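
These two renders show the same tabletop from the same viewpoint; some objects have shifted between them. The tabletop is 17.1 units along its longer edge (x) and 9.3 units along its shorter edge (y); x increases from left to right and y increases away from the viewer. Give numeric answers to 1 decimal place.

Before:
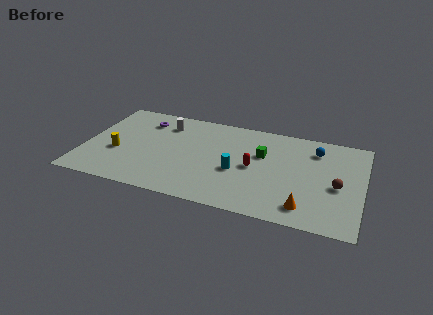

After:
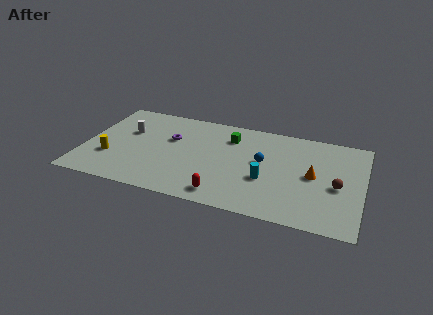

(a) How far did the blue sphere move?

3.7

The blue sphere moved from about (14.1, 7.3) to (11.0, 5.2), a distance of √(3.1² + 2.1²) ≈ 3.7.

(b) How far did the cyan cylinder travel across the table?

1.8

The cyan cylinder was near (9.5, 3.8) before and (11.3, 3.5) after, so it travelled √(1.8² + 0.3²) ≈ 1.8 units.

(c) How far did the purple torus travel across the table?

2.3

The purple torus was near (3.4, 7.3) before and (5.2, 5.9) after, so it travelled √(1.8² + 1.4²) ≈ 2.3 units.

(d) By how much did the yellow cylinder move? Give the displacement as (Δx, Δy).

(-0.4, -0.6)

The yellow cylinder was at about (2.1, 3.6) and moved to about (1.7, 3.0).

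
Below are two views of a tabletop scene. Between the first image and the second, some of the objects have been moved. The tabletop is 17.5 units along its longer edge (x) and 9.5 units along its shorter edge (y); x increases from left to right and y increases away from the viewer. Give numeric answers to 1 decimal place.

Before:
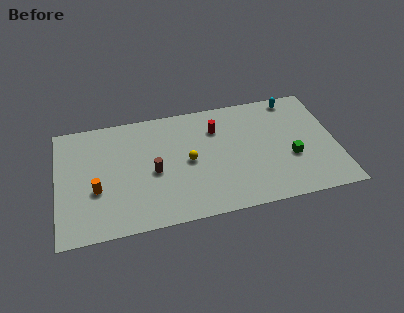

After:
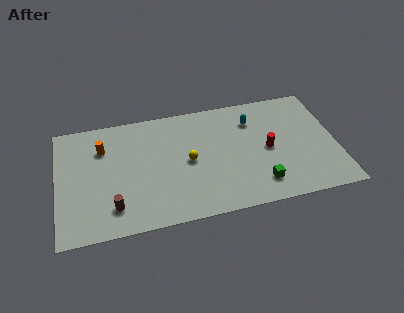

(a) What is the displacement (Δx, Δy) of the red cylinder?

(3.1, -2.4)

The red cylinder was at about (10.1, 7.0) and moved to about (13.2, 4.6).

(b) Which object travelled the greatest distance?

the red cylinder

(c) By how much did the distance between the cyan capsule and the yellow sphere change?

-3.0

They were about 7.9 units apart before and 4.9 after — 3.0 units closer together.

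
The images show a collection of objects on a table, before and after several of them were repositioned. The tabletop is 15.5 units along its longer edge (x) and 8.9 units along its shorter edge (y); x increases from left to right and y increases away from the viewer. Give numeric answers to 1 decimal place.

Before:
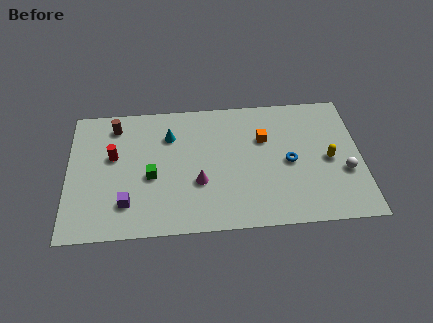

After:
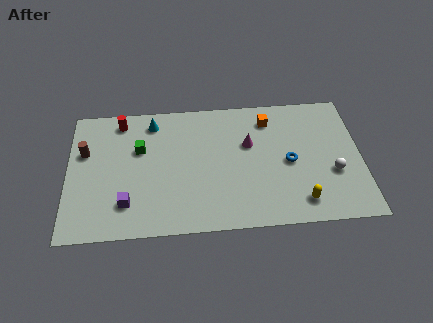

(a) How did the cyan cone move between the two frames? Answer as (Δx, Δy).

(-0.9, 1.0)

From the two frames, the cyan cone sits at roughly (5.4, 6.5) before and (4.5, 7.5) after.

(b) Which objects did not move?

the blue torus and the purple cube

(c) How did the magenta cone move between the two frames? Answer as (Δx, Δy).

(2.7, 2.4)

The magenta cone was at about (6.9, 3.2) and moved to about (9.6, 5.6).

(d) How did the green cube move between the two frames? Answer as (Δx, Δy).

(-0.6, 1.9)

The green cube was at about (4.4, 3.8) and moved to about (3.8, 5.7).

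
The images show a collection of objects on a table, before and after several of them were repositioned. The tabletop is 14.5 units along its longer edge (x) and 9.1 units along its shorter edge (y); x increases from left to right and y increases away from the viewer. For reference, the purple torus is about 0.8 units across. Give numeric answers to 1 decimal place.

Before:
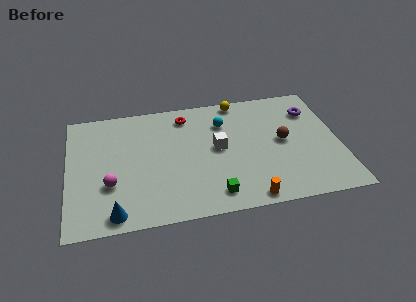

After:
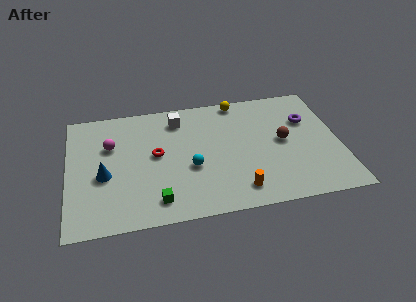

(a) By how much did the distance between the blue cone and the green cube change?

-1.7

The distance was about 5.2 in the first image and 3.5 in the second, so they moved 1.7 units closer together.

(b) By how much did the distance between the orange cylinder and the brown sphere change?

-0.3

The distance was about 4.4 in the first image and 4.1 in the second, so they moved 0.3 units closer together.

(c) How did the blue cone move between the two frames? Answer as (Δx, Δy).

(-0.5, 2.8)

The blue cone started near (2.4, 1.0) and ended near (1.9, 3.8).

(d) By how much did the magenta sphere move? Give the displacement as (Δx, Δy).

(0.1, 2.9)

The magenta sphere was at about (2.2, 3.1) and moved to about (2.3, 6.0).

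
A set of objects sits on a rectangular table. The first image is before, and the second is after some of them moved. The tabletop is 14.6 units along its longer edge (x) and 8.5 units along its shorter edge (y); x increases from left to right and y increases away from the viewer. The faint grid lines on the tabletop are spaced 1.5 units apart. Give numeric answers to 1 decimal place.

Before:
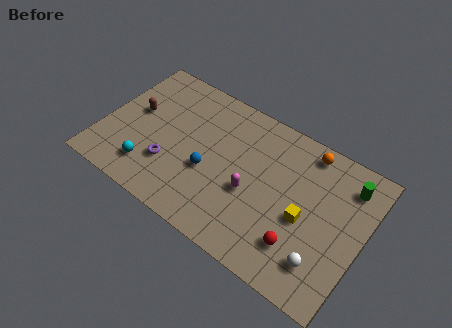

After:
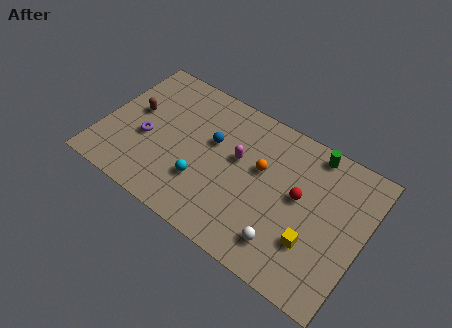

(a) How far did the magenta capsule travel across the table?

1.8

From (8.5, 3.5) to (7.5, 5.0), the magenta capsule covered √(1.0² + 1.5²) ≈ 1.8 units.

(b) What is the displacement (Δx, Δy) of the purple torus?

(-1.5, 0.9)

The purple torus was at about (4.0, 2.6) and moved to about (2.5, 3.5).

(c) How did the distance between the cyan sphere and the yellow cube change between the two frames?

-2.5

Before: roughly 8.7 units apart; after: 6.2. That's 2.5 units closer together.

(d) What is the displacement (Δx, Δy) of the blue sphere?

(-0.1, 1.8)

From the two frames, the blue sphere sits at roughly (6.1, 3.4) before and (6.0, 5.2) after.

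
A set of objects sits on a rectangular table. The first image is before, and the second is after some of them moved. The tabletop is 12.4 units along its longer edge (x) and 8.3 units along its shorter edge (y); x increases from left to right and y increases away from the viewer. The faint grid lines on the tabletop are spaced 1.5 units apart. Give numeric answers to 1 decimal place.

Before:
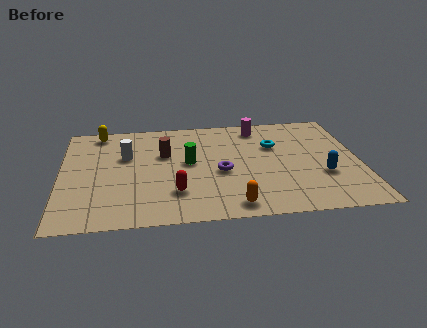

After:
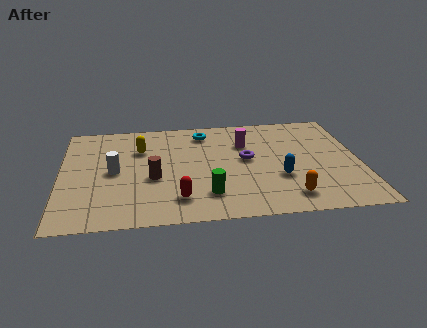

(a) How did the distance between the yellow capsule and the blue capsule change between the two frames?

-3.8

The distance was about 10.2 in the first image and 6.4 in the second, so they moved 3.8 units closer together.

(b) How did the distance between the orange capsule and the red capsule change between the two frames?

+1.9

The distance was about 2.6 in the first image and 4.5 in the second, so they moved 1.9 units further apart.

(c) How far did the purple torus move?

1.4

The purple torus moved from about (6.6, 3.6) to (7.7, 4.5), a distance of √(1.1² + 0.9²) ≈ 1.4.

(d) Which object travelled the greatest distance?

the cyan torus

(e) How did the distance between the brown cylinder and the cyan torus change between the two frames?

-0.5

Before: roughly 4.6 units apart; after: 4.1. That's 0.5 units closer together.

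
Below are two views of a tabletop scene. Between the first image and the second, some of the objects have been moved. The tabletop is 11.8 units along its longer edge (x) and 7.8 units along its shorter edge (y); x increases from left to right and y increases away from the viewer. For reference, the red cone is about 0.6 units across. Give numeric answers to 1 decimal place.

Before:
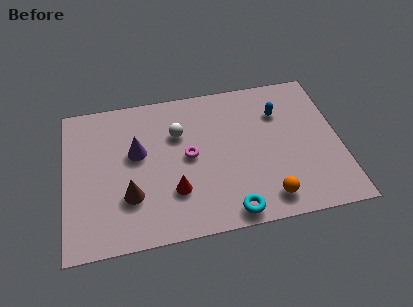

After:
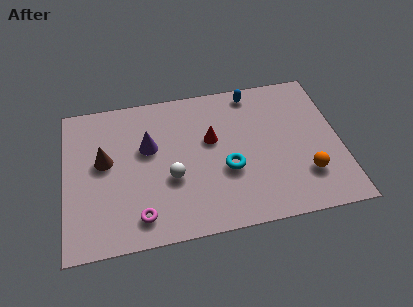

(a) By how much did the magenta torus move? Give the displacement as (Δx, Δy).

(-2.2, -2.7)

The magenta torus started near (5.3, 4.0) and ended near (3.1, 1.3).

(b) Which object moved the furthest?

the magenta torus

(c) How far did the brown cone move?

2.2

The brown cone was near (2.7, 2.4) before and (1.7, 4.4) after, so it travelled √(1.0² + 2.0²) ≈ 2.2 units.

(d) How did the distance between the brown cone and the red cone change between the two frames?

+2.7

They were about 1.9 units apart before and 4.6 after — 2.7 units further apart.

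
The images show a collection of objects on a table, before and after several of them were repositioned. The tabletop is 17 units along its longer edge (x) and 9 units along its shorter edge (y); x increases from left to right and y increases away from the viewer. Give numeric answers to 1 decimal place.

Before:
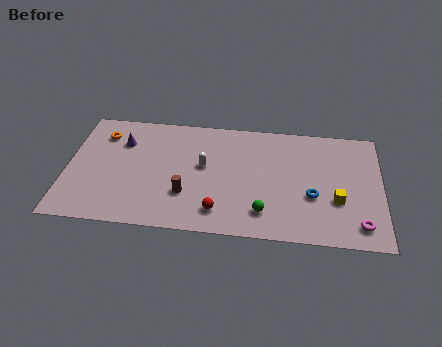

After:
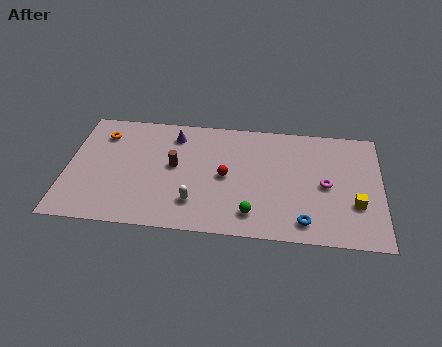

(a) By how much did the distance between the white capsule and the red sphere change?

-0.8

The distance was about 3.5 in the first image and 2.7 in the second, so they moved 0.8 units closer together.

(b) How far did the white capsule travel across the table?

2.9

The white capsule was near (7.4, 5.1) before and (7.0, 2.2) after, so it travelled √(0.4² + 2.9²) ≈ 2.9 units.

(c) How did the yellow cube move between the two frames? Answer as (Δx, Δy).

(1.0, -0.2)

The yellow cube started near (14.6, 3.2) and ended near (15.6, 3.0).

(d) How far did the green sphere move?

0.6

The green sphere was near (10.7, 1.9) before and (10.1, 1.7) after, so it travelled √(0.6² + 0.2²) ≈ 0.6 units.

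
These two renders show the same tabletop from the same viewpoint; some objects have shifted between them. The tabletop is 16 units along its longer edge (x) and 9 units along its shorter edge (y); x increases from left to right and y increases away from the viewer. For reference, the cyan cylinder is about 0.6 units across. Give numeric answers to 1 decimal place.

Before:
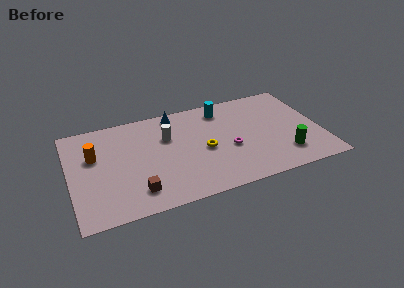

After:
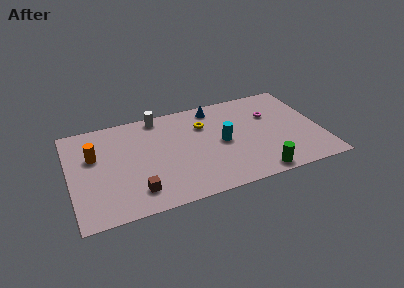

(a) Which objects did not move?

the orange cylinder and the brown cube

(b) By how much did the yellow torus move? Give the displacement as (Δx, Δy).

(0.2, 2.3)

The yellow torus was at about (8.5, 4.1) and moved to about (8.7, 6.4).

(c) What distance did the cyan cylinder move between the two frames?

3.1

The cyan cylinder was near (10.0, 7.5) before and (9.7, 4.4) after, so it travelled √(0.3² + 3.1²) ≈ 3.1 units.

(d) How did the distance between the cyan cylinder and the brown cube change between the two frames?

-2.0

The distance was about 8.3 in the first image and 6.3 in the second, so they moved 2.0 units closer together.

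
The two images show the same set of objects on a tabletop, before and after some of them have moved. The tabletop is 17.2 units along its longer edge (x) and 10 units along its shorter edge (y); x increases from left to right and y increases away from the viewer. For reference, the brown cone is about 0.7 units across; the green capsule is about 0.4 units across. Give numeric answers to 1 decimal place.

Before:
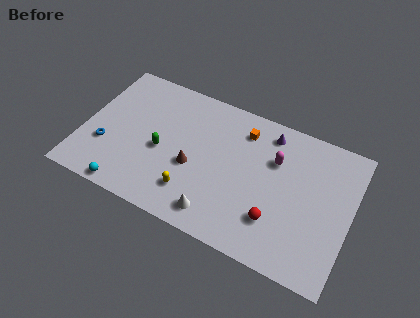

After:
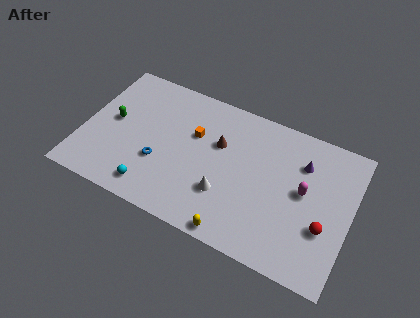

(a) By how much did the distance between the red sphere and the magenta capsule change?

-1.7

They were about 4.1 units apart before and 2.4 after — 1.7 units closer together.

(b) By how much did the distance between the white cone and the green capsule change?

+3.0

They were about 4.9 units apart before and 7.9 after — 3.0 units further apart.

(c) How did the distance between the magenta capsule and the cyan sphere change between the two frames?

-0.6

They were about 10.7 units apart before and 10.1 after — 0.6 units closer together.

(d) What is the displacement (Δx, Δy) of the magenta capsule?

(2.0, -1.4)

From the two frames, the magenta capsule sits at roughly (12.2, 6.8) before and (14.2, 5.4) after.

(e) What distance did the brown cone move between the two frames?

2.7

The brown cone was near (7.2, 4.1) before and (8.6, 6.4) after, so it travelled √(1.4² + 2.3²) ≈ 2.7 units.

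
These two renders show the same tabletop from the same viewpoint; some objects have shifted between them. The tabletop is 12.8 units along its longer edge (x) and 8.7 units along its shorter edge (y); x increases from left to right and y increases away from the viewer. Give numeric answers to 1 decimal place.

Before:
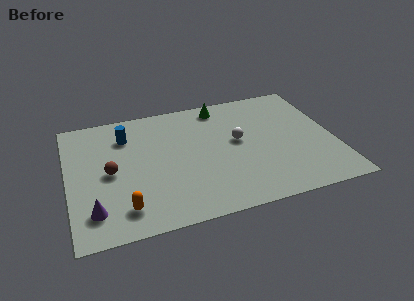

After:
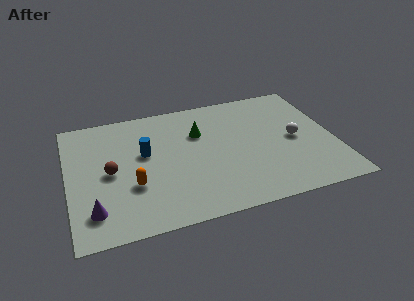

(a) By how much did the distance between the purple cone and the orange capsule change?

+0.8

Before: roughly 1.4 units apart; after: 2.2. That's 0.8 units further apart.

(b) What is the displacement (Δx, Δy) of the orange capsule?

(0.5, 1.4)

The orange capsule started near (2.5, 1.6) and ended near (3.0, 3.0).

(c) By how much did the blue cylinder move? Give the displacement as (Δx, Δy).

(0.8, -1.5)

The blue cylinder started near (2.9, 6.6) and ended near (3.7, 5.1).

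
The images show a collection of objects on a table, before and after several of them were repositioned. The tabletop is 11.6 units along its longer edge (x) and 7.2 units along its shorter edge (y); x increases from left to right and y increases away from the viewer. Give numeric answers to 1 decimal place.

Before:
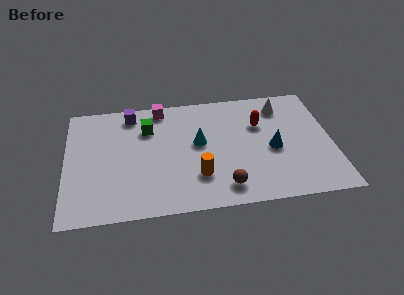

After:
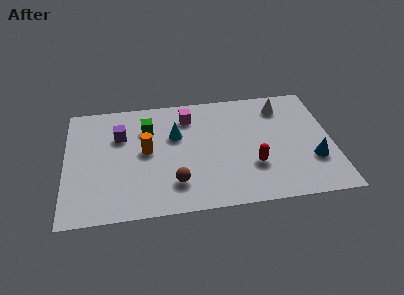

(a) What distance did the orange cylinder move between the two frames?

2.8

From (5.7, 2.0) to (3.5, 3.8), the orange cylinder covered √(2.2² + 1.8²) ≈ 2.8 units.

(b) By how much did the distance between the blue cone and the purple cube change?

+1.9

Before: roughly 6.8 units apart; after: 8.7. That's 1.9 units further apart.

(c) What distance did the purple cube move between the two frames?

1.4

From (2.9, 6.2) to (2.4, 4.9), the purple cube covered √(0.5² + 1.3²) ≈ 1.4 units.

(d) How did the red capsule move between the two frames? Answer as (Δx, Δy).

(-0.4, -2.5)

The red capsule started near (8.5, 4.8) and ended near (8.1, 2.3).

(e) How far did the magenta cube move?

1.4

From (4.2, 6.4) to (5.4, 5.7), the magenta cube covered √(1.2² + 0.7²) ≈ 1.4 units.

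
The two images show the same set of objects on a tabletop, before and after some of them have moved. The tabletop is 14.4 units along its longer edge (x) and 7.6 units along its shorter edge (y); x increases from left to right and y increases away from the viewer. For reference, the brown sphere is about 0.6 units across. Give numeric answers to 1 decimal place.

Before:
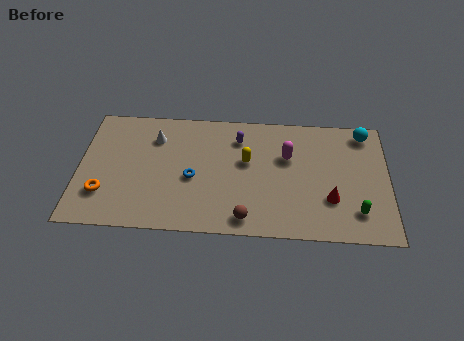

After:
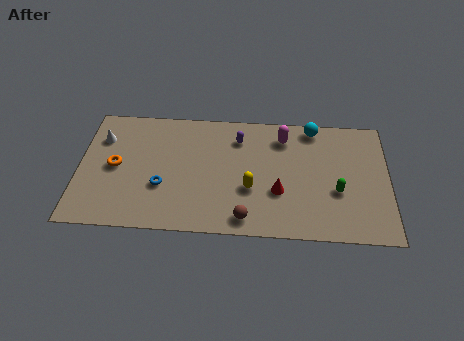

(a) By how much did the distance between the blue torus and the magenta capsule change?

+1.9

They were about 4.7 units apart before and 6.6 after — 1.9 units further apart.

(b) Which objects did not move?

the brown sphere and the purple capsule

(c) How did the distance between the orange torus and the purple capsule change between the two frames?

-1.2

The distance was about 7.3 in the first image and 6.1 in the second, so they moved 1.2 units closer together.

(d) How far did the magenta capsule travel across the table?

1.2

The magenta capsule was near (9.7, 4.9) before and (9.5, 6.1) after, so it travelled √(0.2² + 1.2²) ≈ 1.2 units.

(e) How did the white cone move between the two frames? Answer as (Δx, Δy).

(-2.5, -0.2)

From the two frames, the white cone sits at roughly (3.5, 5.7) before and (1.0, 5.5) after.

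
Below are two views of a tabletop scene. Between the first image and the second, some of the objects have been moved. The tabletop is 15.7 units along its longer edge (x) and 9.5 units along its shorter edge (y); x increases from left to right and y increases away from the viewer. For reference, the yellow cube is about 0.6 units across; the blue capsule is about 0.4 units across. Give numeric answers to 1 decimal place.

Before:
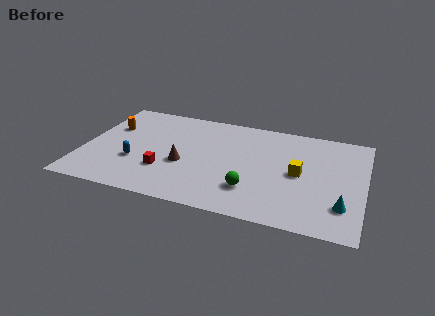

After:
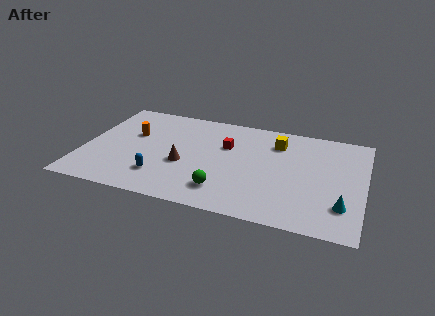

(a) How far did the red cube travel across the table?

4.6

The red cube moved from about (4.7, 2.9) to (7.9, 6.2), a distance of √(3.2² + 3.3²) ≈ 4.6.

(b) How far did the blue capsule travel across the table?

1.8

The blue capsule was near (3.0, 3.3) before and (4.5, 2.3) after, so it travelled √(1.5² + 1.0²) ≈ 1.8 units.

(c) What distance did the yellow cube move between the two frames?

3.0

The yellow cube was near (12.1, 4.7) before and (10.7, 7.3) after, so it travelled √(1.4² + 2.6²) ≈ 3.0 units.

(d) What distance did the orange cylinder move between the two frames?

1.4

The orange cylinder moved from about (1.3, 6.3) to (2.6, 5.9), a distance of √(1.3² + 0.4²) ≈ 1.4.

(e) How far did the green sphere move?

1.6

From (9.6, 2.5) to (8.1, 2.0), the green sphere covered √(1.5² + 0.5²) ≈ 1.6 units.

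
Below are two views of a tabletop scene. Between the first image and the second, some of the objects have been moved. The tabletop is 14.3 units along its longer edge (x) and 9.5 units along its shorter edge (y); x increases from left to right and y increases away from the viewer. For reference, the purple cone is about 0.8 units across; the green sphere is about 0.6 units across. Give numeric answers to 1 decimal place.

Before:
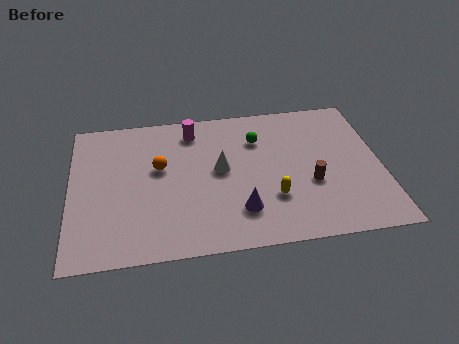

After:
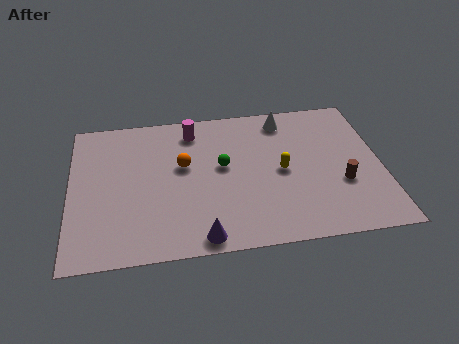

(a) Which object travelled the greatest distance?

the white cone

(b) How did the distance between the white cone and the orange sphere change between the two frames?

+2.6

The distance was about 2.8 in the first image and 5.4 in the second, so they moved 2.6 units further apart.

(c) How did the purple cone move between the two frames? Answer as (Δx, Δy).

(-1.8, -1.4)

From the two frames, the purple cone sits at roughly (7.7, 2.3) before and (5.9, 0.9) after.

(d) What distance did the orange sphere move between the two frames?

1.1

The orange sphere moved from about (4.1, 5.6) to (5.2, 5.6), a distance of √(1.1² + 0.0²) ≈ 1.1.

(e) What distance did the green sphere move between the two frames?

2.3

From (8.7, 6.9) to (7.0, 5.3), the green sphere covered √(1.7² + 1.6²) ≈ 2.3 units.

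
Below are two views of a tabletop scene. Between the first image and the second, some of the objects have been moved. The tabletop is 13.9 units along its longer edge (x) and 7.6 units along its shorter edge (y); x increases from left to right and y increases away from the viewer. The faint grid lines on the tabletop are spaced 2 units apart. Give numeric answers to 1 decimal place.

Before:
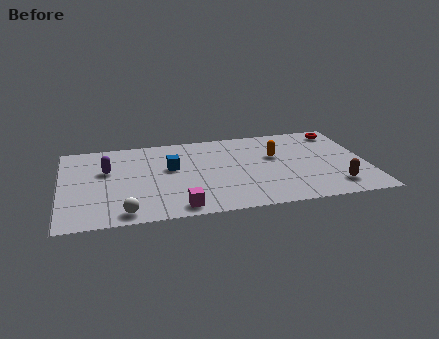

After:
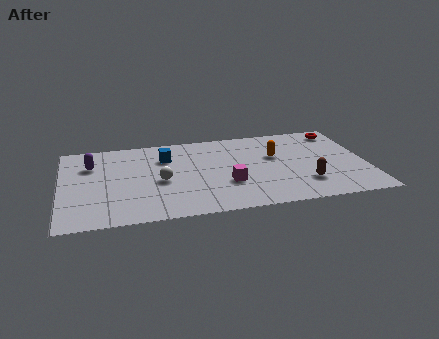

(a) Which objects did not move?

the red torus and the orange capsule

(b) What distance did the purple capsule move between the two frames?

0.9

The purple capsule moved from about (2.1, 4.8) to (1.4, 5.4), a distance of √(0.7² + 0.6²) ≈ 0.9.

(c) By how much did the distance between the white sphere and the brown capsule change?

-2.9

Before: roughly 9.5 units apart; after: 6.6. That's 2.9 units closer together.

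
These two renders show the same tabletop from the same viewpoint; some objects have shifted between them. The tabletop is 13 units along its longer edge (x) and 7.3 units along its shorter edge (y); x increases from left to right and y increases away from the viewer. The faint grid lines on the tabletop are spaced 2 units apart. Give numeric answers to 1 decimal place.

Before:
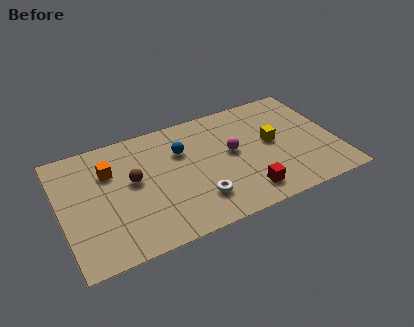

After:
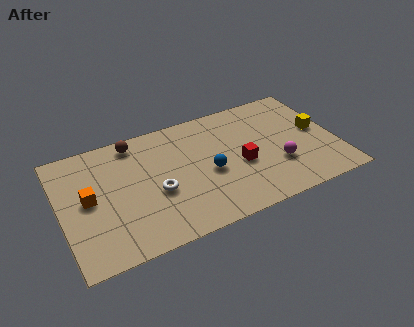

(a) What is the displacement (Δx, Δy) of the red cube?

(0.0, 1.8)

The red cube started near (8.4, 1.3) and ended near (8.4, 3.1).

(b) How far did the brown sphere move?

2.3

The brown sphere was near (3.4, 4.1) before and (3.7, 6.4) after, so it travelled √(0.3² + 2.3²) ≈ 2.3 units.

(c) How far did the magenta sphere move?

2.6

The magenta sphere was near (8.1, 4.0) before and (10.1, 2.4) after, so it travelled √(2.0² + 1.6²) ≈ 2.6 units.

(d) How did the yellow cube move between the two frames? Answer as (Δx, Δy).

(2.2, 0.0)

The yellow cube started near (10.0, 3.9) and ended near (12.2, 3.9).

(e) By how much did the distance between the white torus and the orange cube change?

-1.8

Before: roughly 5.0 units apart; after: 3.2. That's 1.8 units closer together.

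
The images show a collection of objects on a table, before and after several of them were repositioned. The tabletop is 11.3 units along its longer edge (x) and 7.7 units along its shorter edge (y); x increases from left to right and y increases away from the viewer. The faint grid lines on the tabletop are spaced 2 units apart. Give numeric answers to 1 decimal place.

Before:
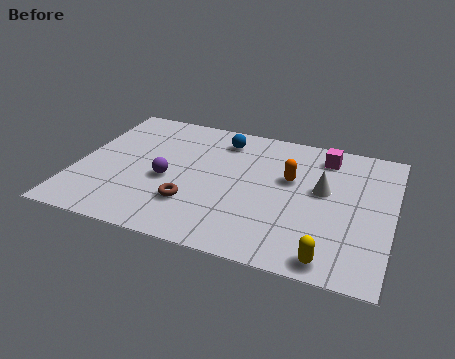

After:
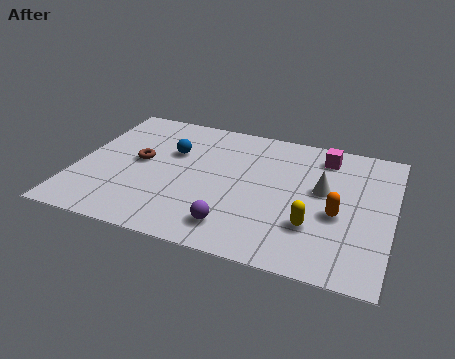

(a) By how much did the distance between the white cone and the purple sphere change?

-1.4

They were about 5.6 units apart before and 4.2 after — 1.4 units closer together.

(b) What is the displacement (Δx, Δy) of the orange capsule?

(1.8, -1.5)

The orange capsule was at about (7.6, 4.7) and moved to about (9.4, 3.2).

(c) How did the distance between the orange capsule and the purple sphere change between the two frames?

-0.6

They were about 4.5 units apart before and 3.9 after — 0.6 units closer together.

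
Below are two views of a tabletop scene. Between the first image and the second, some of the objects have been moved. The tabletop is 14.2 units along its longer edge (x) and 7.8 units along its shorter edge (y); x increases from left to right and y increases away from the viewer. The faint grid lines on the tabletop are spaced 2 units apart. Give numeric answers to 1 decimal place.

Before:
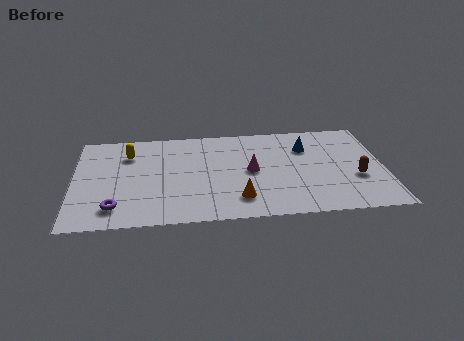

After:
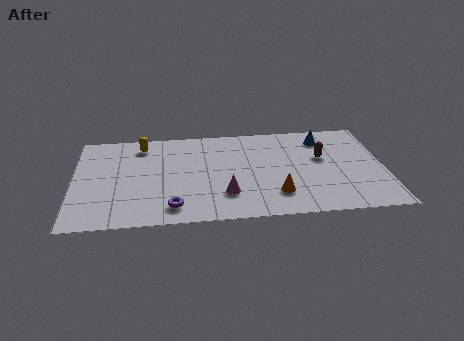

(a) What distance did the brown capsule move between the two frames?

2.3

From (12.9, 2.9) to (11.4, 4.7), the brown capsule covered √(1.5² + 1.8²) ≈ 2.3 units.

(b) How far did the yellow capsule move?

0.9

The yellow capsule moved from about (2.5, 5.8) to (3.1, 6.5), a distance of √(0.6² + 0.7²) ≈ 0.9.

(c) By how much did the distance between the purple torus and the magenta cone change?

-4.1

They were about 6.6 units apart before and 2.5 after — 4.1 units closer together.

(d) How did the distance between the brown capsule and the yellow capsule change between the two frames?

-2.3

They were about 10.8 units apart before and 8.5 after — 2.3 units closer together.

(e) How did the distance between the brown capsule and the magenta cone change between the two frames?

+0.3

They were about 4.9 units apart before and 5.2 after — 0.3 units further apart.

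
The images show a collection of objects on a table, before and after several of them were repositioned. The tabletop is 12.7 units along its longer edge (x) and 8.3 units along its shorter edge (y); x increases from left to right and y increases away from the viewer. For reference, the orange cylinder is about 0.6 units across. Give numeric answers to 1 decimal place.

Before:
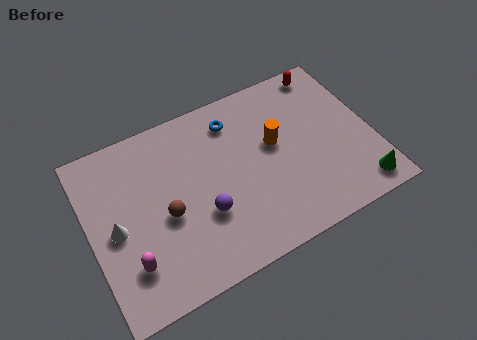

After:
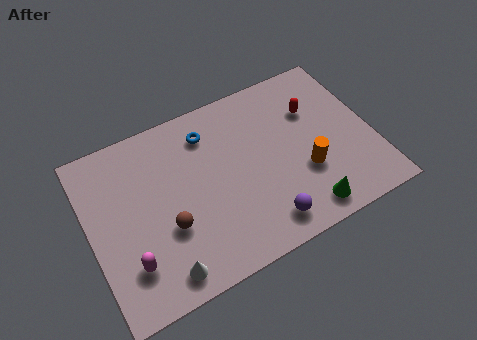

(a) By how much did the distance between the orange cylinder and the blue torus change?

+2.9

The distance was about 2.5 in the first image and 5.4 in the second, so they moved 2.9 units further apart.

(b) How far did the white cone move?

3.3

The white cone moved from about (1.1, 3.9) to (2.8, 1.1), a distance of √(1.7² + 2.8²) ≈ 3.3.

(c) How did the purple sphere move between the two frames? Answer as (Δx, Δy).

(2.5, -1.6)

From the two frames, the purple sphere sits at roughly (4.9, 2.9) before and (7.4, 1.3) after.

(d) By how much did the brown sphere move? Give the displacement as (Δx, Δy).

(0.0, -0.6)

From the two frames, the brown sphere sits at roughly (3.3, 3.6) before and (3.3, 3.0) after.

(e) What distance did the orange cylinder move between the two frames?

2.2

From (8.4, 4.8) to (9.5, 2.9), the orange cylinder covered √(1.1² + 1.9²) ≈ 2.2 units.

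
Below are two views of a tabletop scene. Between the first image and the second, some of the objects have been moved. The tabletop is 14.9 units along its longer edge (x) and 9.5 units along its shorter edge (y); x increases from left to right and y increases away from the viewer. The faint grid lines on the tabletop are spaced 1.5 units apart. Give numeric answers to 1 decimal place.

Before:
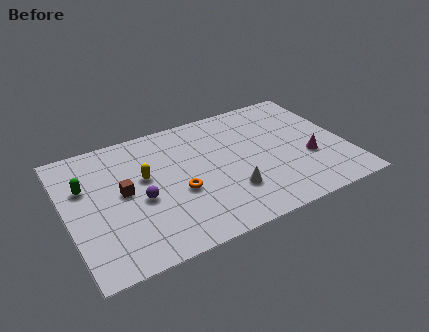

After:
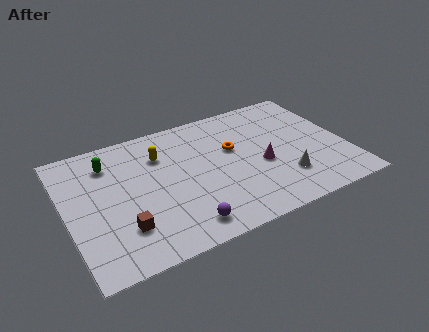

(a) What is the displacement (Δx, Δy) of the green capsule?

(1.4, 1.2)

The green capsule was at about (1.1, 6.2) and moved to about (2.5, 7.4).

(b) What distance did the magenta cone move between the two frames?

2.5

The magenta cone was near (12.8, 3.5) before and (10.3, 4.0) after, so it travelled √(2.5² + 0.5²) ≈ 2.5 units.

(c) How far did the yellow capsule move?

1.6

From (4.2, 5.6) to (5.2, 6.9), the yellow capsule covered √(1.0² + 1.3²) ≈ 1.6 units.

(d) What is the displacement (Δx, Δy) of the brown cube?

(-0.3, -2.5)

From the two frames, the brown cube sits at roughly (3.0, 5.0) before and (2.7, 2.5) after.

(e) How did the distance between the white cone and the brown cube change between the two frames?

+2.7

The distance was about 5.9 in the first image and 8.6 in the second, so they moved 2.7 units further apart.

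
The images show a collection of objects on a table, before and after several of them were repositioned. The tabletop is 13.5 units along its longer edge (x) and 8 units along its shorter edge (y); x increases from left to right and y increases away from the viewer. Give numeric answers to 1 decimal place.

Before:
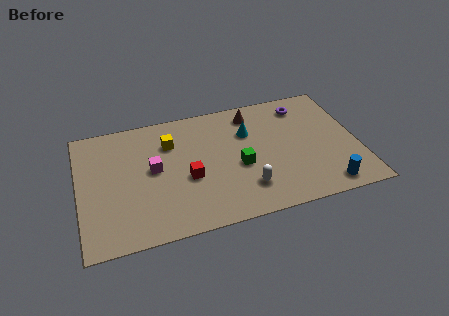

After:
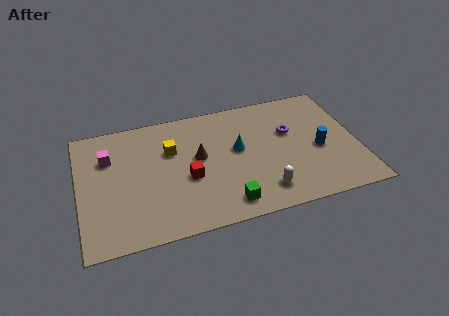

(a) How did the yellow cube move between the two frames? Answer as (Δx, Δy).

(0.0, -0.5)

The yellow cube was at about (4.5, 5.8) and moved to about (4.5, 5.3).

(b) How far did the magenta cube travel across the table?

2.5

The magenta cube was near (3.6, 4.3) before and (1.5, 5.6) after, so it travelled √(2.1² + 1.3²) ≈ 2.5 units.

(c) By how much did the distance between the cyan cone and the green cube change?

+1.2

The distance was about 2.2 in the first image and 3.4 in the second, so they moved 1.2 units further apart.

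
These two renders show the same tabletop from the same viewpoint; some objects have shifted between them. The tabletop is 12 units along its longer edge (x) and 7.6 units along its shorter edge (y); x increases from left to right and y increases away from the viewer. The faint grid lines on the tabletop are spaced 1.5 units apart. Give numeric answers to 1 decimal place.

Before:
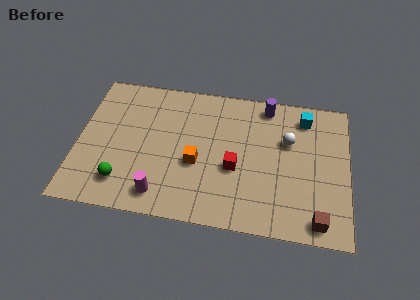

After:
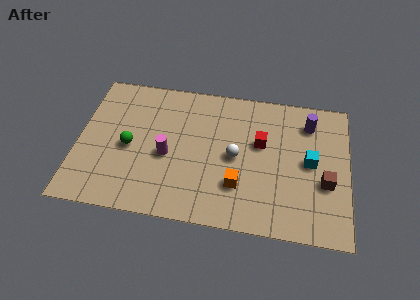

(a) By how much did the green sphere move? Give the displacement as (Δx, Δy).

(0.2, 1.9)

From the two frames, the green sphere sits at roughly (2.1, 1.6) before and (2.3, 3.5) after.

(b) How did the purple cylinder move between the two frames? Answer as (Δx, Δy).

(1.9, -0.7)

From the two frames, the purple cylinder sits at roughly (8.3, 6.7) before and (10.2, 6.0) after.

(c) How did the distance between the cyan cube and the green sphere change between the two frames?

-1.2

The distance was about 9.2 in the first image and 8.0 in the second, so they moved 1.2 units closer together.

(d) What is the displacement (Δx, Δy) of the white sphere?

(-2.3, -1.2)

The white sphere was at about (9.3, 4.9) and moved to about (7.0, 3.7).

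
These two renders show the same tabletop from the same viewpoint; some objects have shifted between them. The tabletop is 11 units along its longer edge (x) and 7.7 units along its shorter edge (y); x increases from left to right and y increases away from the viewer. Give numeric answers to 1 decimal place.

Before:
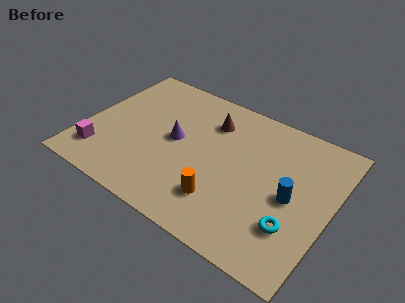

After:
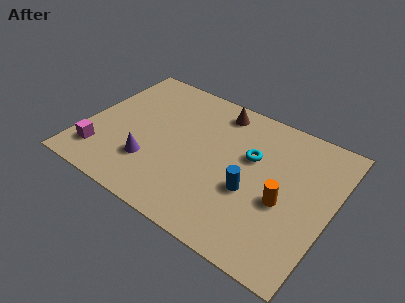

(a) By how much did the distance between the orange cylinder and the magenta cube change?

+2.7

The distance was about 5.5 in the first image and 8.2 in the second, so they moved 2.7 units further apart.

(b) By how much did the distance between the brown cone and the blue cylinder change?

-0.4

The distance was about 4.6 in the first image and 4.2 in the second, so they moved 0.4 units closer together.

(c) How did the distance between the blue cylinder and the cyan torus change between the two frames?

+0.4

Before: roughly 1.4 units apart; after: 1.8. That's 0.4 units further apart.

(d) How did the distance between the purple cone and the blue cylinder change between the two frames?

-0.8

They were about 5.3 units apart before and 4.5 after — 0.8 units closer together.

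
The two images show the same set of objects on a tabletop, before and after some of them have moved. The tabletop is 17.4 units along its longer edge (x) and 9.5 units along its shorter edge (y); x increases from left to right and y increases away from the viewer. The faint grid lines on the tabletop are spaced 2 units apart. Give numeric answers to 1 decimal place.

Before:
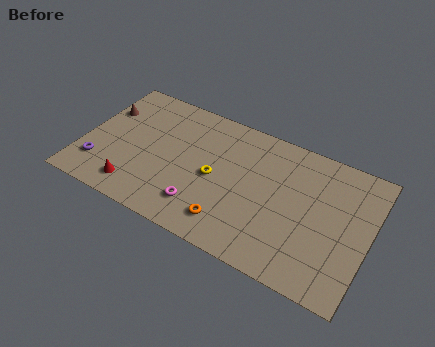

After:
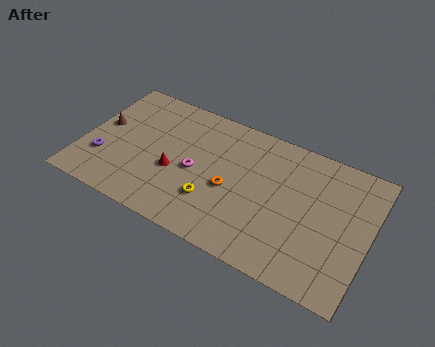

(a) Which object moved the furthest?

the red cone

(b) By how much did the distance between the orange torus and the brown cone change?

-1.5

They were about 9.7 units apart before and 8.2 after — 1.5 units closer together.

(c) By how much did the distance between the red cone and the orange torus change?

-2.4

The distance was about 5.8 in the first image and 3.4 in the second, so they moved 2.4 units closer together.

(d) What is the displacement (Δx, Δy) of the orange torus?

(-0.3, 2.3)

The orange torus was at about (9.4, 1.8) and moved to about (9.1, 4.1).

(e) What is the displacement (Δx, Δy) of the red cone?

(2.1, 2.2)

From the two frames, the red cone sits at roughly (3.6, 1.6) before and (5.7, 3.8) after.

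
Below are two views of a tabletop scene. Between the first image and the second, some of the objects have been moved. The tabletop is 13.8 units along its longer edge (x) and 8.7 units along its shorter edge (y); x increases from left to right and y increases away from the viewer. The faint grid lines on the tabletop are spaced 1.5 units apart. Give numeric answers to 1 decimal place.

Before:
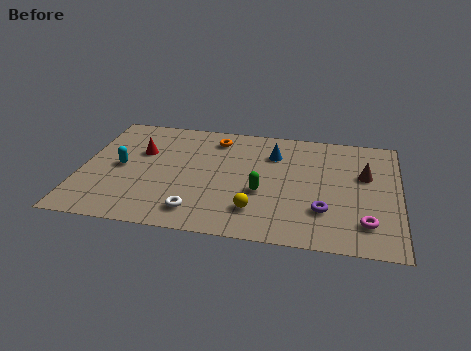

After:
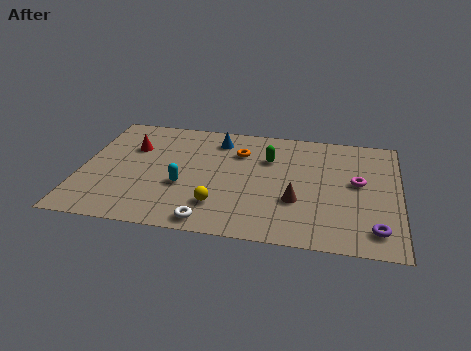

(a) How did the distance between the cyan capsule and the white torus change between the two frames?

-1.8

They were about 4.5 units apart before and 2.7 after — 1.8 units closer together.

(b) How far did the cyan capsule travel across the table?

3.0

The cyan capsule moved from about (1.7, 4.3) to (4.5, 3.3), a distance of √(2.8² + 1.0²) ≈ 3.0.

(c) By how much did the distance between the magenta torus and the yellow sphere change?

+1.8

Before: roughly 4.7 units apart; after: 6.5. That's 1.8 units further apart.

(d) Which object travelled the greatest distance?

the brown cone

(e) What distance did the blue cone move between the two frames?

2.6

From (8.3, 6.4) to (5.8, 7.1), the blue cone covered √(2.5² + 0.7²) ≈ 2.6 units.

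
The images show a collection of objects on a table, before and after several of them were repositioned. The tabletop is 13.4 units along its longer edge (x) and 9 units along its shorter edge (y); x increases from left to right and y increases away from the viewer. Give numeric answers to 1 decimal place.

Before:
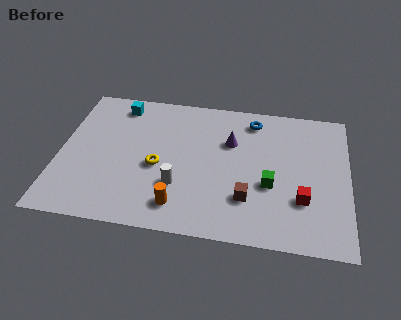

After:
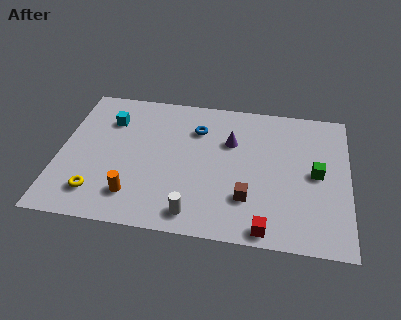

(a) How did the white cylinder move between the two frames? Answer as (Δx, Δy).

(0.8, -1.6)

The white cylinder started near (5.6, 2.8) and ended near (6.4, 1.2).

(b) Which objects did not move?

the purple cone and the brown cube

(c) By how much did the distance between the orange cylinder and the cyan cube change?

-1.9

The distance was about 6.8 in the first image and 4.9 in the second, so they moved 1.9 units closer together.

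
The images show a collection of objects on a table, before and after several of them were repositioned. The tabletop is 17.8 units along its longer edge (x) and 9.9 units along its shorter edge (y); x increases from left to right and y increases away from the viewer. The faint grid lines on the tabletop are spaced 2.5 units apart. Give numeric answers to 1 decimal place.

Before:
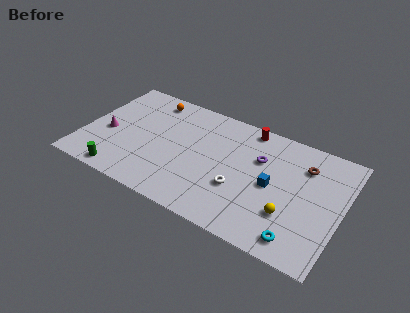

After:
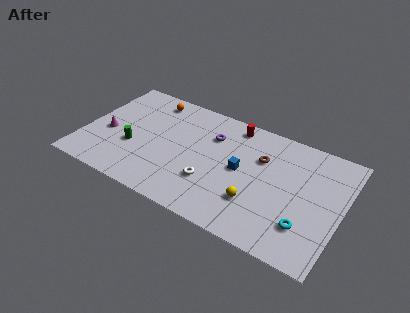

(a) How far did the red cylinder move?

1.0

The red cylinder was near (10.9, 8.9) before and (9.9, 8.7) after, so it travelled √(1.0² + 0.2²) ≈ 1.0 units.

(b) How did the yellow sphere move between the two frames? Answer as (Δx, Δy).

(-2.3, -0.1)

The yellow sphere was at about (14.5, 3.0) and moved to about (12.2, 2.9).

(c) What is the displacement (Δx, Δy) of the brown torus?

(-2.9, -0.7)

The brown torus started near (15.0, 7.4) and ended near (12.1, 6.7).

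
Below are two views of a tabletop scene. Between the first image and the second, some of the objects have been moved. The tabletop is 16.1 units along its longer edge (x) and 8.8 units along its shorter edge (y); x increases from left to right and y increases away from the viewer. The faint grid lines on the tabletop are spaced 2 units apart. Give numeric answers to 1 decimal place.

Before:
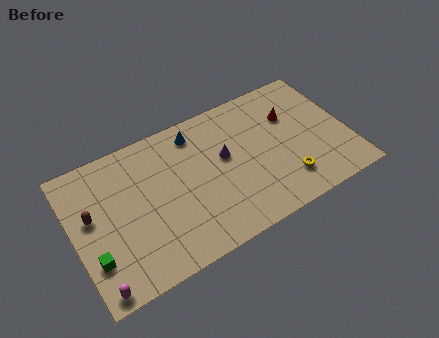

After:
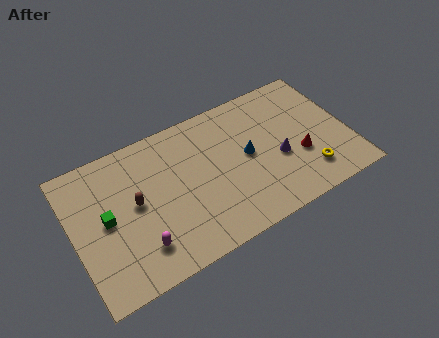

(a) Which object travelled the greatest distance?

the blue cone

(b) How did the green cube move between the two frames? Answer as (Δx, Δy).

(1.0, 2.0)

From the two frames, the green cube sits at roughly (0.9, 2.5) before and (1.9, 4.5) after.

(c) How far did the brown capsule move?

2.5

From (1.1, 5.1) to (3.6, 4.7), the brown capsule covered √(2.5² + 0.4²) ≈ 2.5 units.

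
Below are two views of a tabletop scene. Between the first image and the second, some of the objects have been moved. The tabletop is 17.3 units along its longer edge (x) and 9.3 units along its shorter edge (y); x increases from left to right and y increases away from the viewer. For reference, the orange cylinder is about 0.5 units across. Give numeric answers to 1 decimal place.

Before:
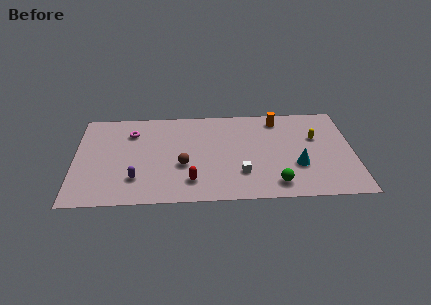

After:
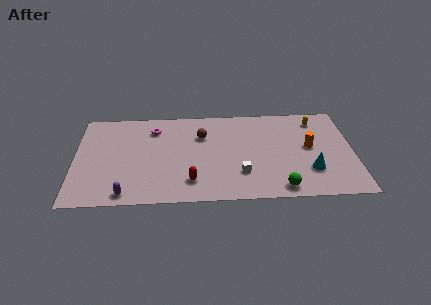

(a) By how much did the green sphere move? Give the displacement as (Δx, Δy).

(0.3, -0.4)

The green sphere was at about (12.4, 1.5) and moved to about (12.7, 1.1).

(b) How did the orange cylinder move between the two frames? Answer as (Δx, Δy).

(1.9, -2.9)

From the two frames, the orange cylinder sits at roughly (12.7, 7.9) before and (14.6, 5.0) after.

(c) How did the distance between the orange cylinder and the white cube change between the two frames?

-0.9

Before: roughly 5.8 units apart; after: 4.9. That's 0.9 units closer together.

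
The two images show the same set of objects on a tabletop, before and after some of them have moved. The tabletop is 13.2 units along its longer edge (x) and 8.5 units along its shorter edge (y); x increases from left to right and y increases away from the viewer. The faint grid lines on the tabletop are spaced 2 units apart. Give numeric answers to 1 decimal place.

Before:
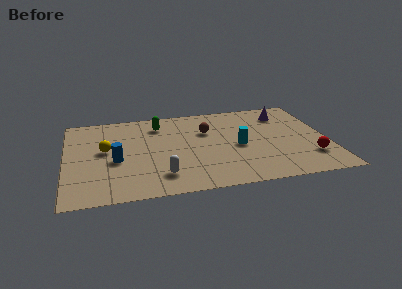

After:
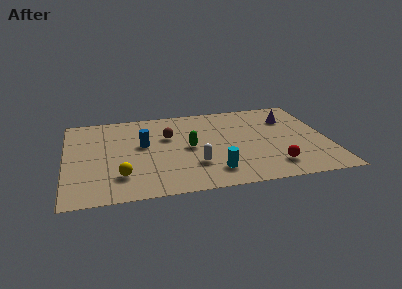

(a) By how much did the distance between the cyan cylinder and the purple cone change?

+2.3

They were about 3.8 units apart before and 6.1 after — 2.3 units further apart.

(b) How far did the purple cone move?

0.5

The purple cone was near (11.2, 6.7) before and (11.4, 6.2) after, so it travelled √(0.2² + 0.5²) ≈ 0.5 units.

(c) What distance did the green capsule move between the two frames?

3.0

The green capsule moved from about (4.8, 6.8) to (6.2, 4.2), a distance of √(1.4² + 2.6²) ≈ 3.0.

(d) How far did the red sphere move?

2.0

The red sphere moved from about (12.2, 2.2) to (10.3, 1.7), a distance of √(1.9² + 0.5²) ≈ 2.0.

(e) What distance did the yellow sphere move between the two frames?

2.7

From (2.0, 4.7) to (2.7, 2.1), the yellow sphere covered √(0.7² + 2.6²) ≈ 2.7 units.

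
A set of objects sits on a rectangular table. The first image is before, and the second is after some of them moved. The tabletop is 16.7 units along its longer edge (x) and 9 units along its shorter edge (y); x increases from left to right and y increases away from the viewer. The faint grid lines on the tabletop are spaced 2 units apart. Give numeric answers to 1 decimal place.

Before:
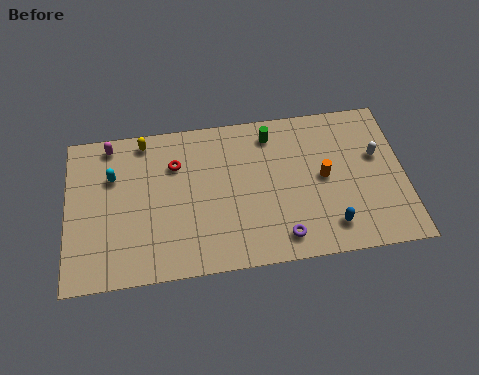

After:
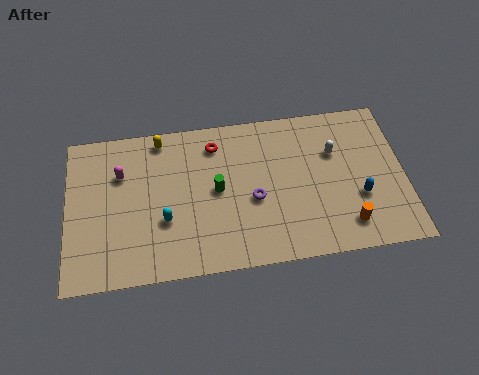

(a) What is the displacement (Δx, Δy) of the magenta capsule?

(0.5, -1.8)

From the two frames, the magenta capsule sits at roughly (2.2, 8.0) before and (2.7, 6.2) after.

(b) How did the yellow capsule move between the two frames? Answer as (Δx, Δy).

(0.8, 0.0)

The yellow capsule was at about (3.9, 8.0) and moved to about (4.7, 8.0).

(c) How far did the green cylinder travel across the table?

4.0

The green cylinder moved from about (10.2, 7.5) to (7.4, 4.6), a distance of √(2.8² + 2.9²) ≈ 4.0.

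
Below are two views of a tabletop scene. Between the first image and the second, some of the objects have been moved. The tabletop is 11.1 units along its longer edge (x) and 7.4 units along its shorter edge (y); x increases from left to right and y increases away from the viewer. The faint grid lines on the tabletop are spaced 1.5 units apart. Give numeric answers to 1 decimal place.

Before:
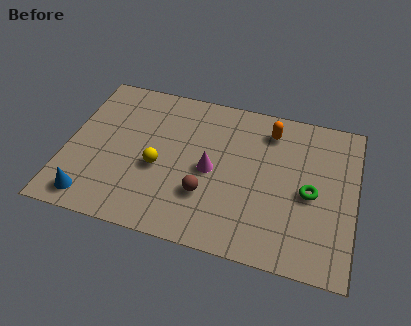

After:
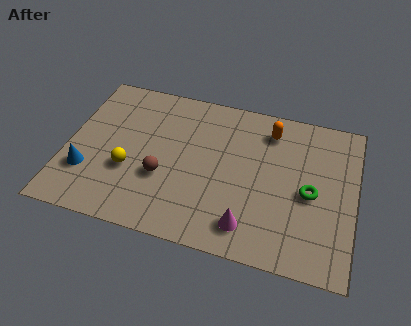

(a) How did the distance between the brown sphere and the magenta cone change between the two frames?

+2.5

They were about 1.2 units apart before and 3.7 after — 2.5 units further apart.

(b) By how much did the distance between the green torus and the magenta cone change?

-0.8

They were about 3.8 units apart before and 3.0 after — 0.8 units closer together.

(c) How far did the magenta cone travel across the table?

2.7

The magenta cone was near (5.6, 3.5) before and (7.2, 1.3) after, so it travelled √(1.6² + 2.2²) ≈ 2.7 units.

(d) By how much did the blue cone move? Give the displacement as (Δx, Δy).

(-0.3, 1.2)

From the two frames, the blue cone sits at roughly (1.2, 1.0) before and (0.9, 2.2) after.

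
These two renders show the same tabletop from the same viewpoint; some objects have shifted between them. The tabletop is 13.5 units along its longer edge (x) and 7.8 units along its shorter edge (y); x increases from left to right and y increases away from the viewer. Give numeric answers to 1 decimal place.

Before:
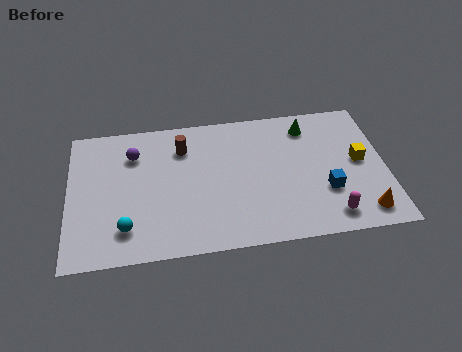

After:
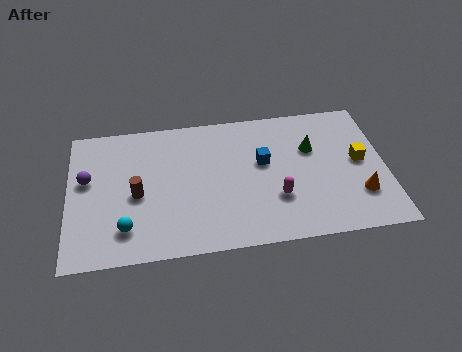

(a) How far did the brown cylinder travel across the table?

3.1

From (4.9, 5.9) to (2.9, 3.5), the brown cylinder covered √(2.0² + 2.4²) ≈ 3.1 units.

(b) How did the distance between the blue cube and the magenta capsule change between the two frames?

+0.8

They were about 1.4 units apart before and 2.2 after — 0.8 units further apart.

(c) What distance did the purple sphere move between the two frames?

2.3

The purple sphere moved from about (2.8, 5.8) to (0.8, 4.6), a distance of √(2.0² + 1.2²) ≈ 2.3.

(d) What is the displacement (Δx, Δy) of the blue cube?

(-2.6, 2.0)

The blue cube started near (10.9, 2.6) and ended near (8.3, 4.6).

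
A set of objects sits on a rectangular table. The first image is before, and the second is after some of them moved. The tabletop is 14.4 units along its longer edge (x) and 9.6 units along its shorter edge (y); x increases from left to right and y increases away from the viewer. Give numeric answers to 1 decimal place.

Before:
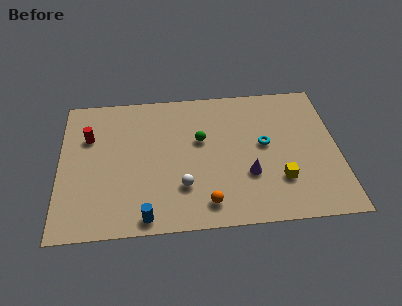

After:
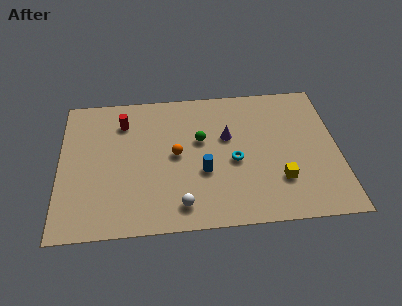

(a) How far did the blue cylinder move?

4.0

From (4.4, 0.9) to (7.4, 3.6), the blue cylinder covered √(3.0² + 2.7²) ≈ 4.0 units.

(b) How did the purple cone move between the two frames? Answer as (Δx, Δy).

(-1.0, 2.7)

The purple cone was at about (9.7, 3.2) and moved to about (8.7, 5.9).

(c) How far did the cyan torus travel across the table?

1.9

The cyan torus was near (10.6, 5.2) before and (9.0, 4.2) after, so it travelled √(1.6² + 1.0²) ≈ 1.9 units.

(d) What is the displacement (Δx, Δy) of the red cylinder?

(1.8, 0.9)

The red cylinder started near (1.5, 6.5) and ended near (3.3, 7.4).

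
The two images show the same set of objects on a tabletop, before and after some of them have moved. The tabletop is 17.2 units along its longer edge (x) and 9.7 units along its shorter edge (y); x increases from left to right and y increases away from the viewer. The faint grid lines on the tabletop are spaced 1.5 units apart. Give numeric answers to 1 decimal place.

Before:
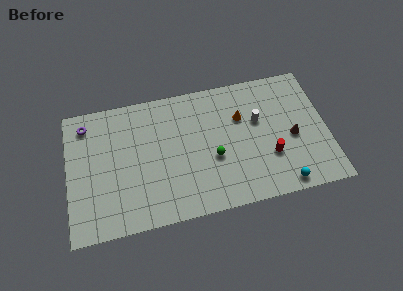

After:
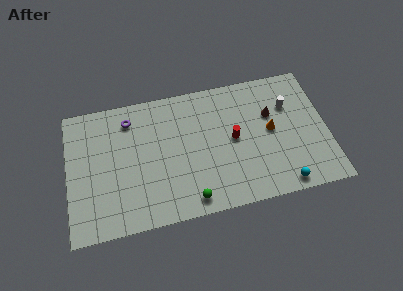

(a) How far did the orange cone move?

2.4

The orange cone moved from about (11.6, 6.5) to (13.5, 5.1), a distance of √(1.9² + 1.4²) ≈ 2.4.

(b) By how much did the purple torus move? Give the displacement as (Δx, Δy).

(2.9, -0.2)

From the two frames, the purple torus sits at roughly (1.3, 8.1) before and (4.2, 7.9) after.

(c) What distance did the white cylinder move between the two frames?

2.2

From (12.7, 6.0) to (14.8, 6.7), the white cylinder covered √(2.1² + 0.7²) ≈ 2.2 units.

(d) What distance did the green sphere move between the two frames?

3.2

From (9.6, 3.9) to (7.9, 1.2), the green sphere covered √(1.7² + 2.7²) ≈ 3.2 units.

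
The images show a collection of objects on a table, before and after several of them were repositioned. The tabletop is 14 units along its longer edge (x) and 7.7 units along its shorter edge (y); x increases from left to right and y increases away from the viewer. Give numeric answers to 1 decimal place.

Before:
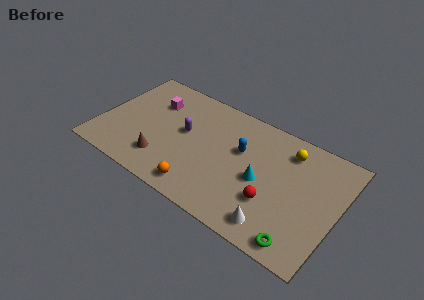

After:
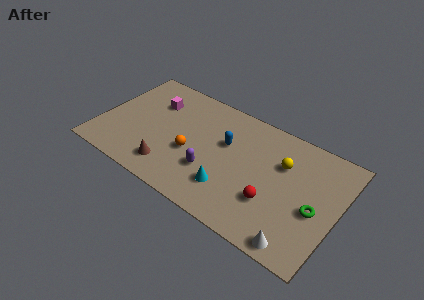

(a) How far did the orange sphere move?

2.2

From (6.4, 1.1) to (5.5, 3.1), the orange sphere covered √(0.9² + 2.0²) ≈ 2.2 units.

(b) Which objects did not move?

the magenta cube and the red sphere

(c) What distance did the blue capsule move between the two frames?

0.9

The blue capsule was near (8.2, 4.8) before and (7.3, 4.8) after, so it travelled √(0.9² + 0.0²) ≈ 0.9 units.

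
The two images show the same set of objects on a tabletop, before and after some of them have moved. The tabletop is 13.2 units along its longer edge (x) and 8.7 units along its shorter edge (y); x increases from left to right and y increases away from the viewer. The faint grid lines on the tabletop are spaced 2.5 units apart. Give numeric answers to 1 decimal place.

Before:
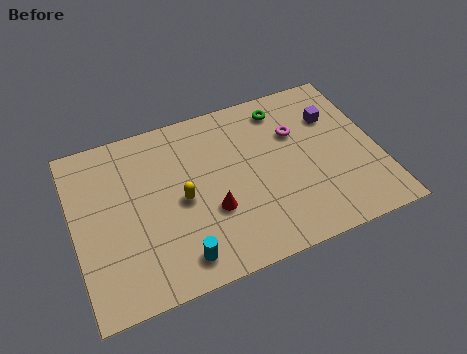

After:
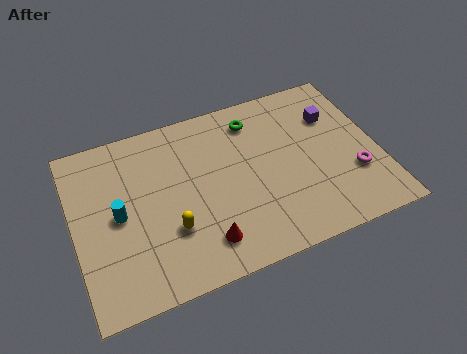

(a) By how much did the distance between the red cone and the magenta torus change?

+2.0

The distance was about 4.8 in the first image and 6.8 in the second, so they moved 2.0 units further apart.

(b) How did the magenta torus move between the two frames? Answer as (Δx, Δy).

(2.2, -3.0)

The magenta torus started near (9.8, 5.8) and ended near (12.0, 2.8).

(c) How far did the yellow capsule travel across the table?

1.4

From (4.6, 4.1) to (4.0, 2.8), the yellow capsule covered √(0.6² + 1.3²) ≈ 1.4 units.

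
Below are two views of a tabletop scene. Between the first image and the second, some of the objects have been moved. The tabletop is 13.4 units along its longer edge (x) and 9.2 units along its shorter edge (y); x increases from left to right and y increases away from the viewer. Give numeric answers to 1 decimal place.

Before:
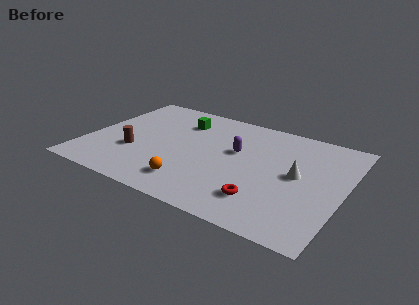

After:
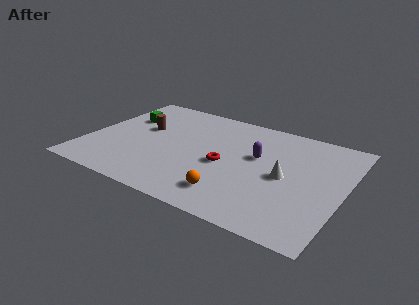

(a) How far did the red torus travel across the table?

3.0

The red torus was near (9.6, 2.1) before and (7.3, 4.1) after, so it travelled √(2.3² + 2.0²) ≈ 3.0 units.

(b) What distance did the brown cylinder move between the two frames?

2.3

The brown cylinder was near (2.6, 3.2) before and (2.7, 5.5) after, so it travelled √(0.1² + 2.3²) ≈ 2.3 units.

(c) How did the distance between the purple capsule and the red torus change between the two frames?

-1.8

The distance was about 3.9 in the first image and 2.1 in the second, so they moved 1.8 units closer together.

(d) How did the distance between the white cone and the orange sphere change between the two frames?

-2.4

They were about 5.9 units apart before and 3.5 after — 2.4 units closer together.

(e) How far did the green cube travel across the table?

3.0

The green cube moved from about (4.5, 7.0) to (1.6, 6.2), a distance of √(2.9² + 0.8²) ≈ 3.0.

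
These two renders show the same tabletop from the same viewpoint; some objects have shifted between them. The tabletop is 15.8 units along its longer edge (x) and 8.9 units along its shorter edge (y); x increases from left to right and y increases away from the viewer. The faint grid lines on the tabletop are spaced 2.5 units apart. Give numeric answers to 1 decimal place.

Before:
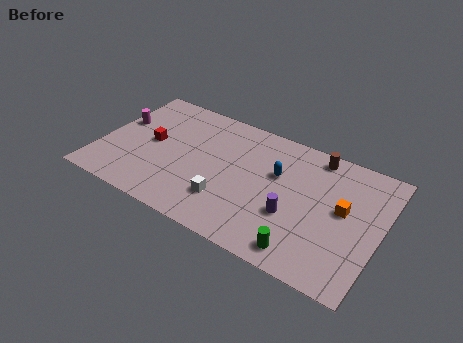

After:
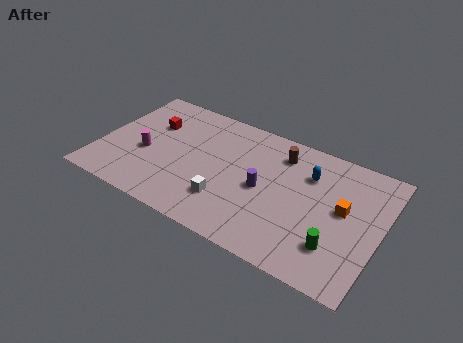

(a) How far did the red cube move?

1.4

The red cube moved from about (2.8, 4.6) to (2.6, 6.0), a distance of √(0.2² + 1.4²) ≈ 1.4.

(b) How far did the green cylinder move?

1.9

The green cylinder moved from about (12.0, 1.2) to (13.6, 2.3), a distance of √(1.6² + 1.1²) ≈ 1.9.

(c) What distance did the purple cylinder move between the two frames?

2.1

The purple cylinder moved from about (11.1, 3.2) to (9.3, 4.2), a distance of √(1.8² + 1.0²) ≈ 2.1.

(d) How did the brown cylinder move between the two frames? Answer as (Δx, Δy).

(-1.9, -0.8)

The brown cylinder started near (11.8, 7.9) and ended near (9.9, 7.1).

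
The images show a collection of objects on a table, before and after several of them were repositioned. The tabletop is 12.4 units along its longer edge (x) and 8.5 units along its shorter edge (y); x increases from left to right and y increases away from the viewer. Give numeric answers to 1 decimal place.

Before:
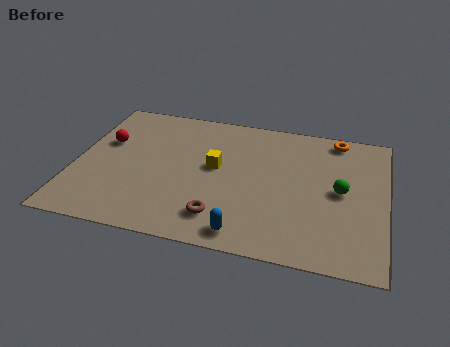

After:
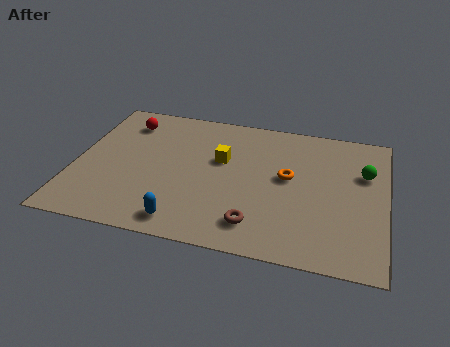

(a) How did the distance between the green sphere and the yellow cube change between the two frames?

+0.7

The distance was about 5.0 in the first image and 5.7 in the second, so they moved 0.7 units further apart.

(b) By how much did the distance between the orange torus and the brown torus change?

-4.0

The distance was about 7.3 in the first image and 3.3 in the second, so they moved 4.0 units closer together.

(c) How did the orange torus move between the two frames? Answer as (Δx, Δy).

(-1.8, -2.9)

From the two frames, the orange torus sits at roughly (10.3, 7.6) before and (8.5, 4.7) after.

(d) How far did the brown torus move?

1.4

From (6.0, 1.7) to (7.4, 1.6), the brown torus covered √(1.4² + 0.1²) ≈ 1.4 units.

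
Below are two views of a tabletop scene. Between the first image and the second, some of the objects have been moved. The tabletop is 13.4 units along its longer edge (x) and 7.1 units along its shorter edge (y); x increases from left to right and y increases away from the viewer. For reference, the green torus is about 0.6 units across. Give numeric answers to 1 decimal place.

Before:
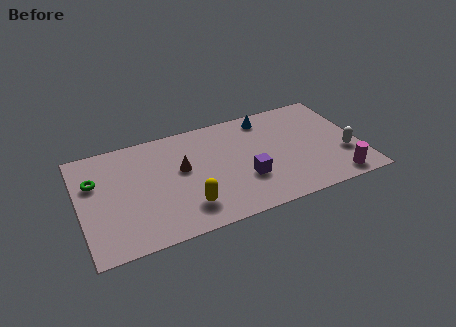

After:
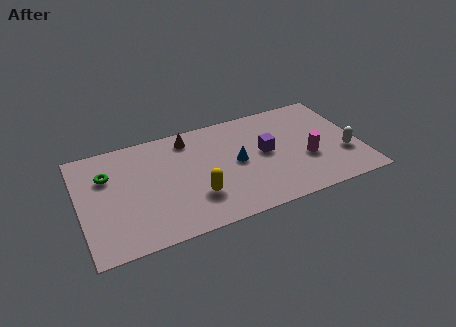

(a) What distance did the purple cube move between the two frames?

1.8

The purple cube was near (7.8, 2.4) before and (8.9, 3.8) after, so it travelled √(1.1² + 1.4²) ≈ 1.8 units.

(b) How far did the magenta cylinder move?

2.2

From (12.0, 0.9) to (10.8, 2.7), the magenta cylinder covered √(1.2² + 1.8²) ≈ 2.2 units.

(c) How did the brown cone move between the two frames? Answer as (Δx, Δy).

(0.5, 1.9)

From the two frames, the brown cone sits at roughly (4.9, 4.1) before and (5.4, 6.0) after.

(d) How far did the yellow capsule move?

0.7

The yellow capsule moved from about (4.9, 1.6) to (5.4, 2.1), a distance of √(0.5² + 0.5²) ≈ 0.7.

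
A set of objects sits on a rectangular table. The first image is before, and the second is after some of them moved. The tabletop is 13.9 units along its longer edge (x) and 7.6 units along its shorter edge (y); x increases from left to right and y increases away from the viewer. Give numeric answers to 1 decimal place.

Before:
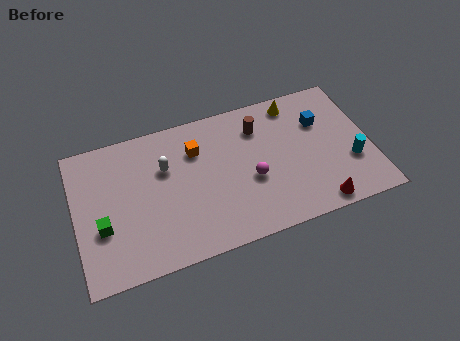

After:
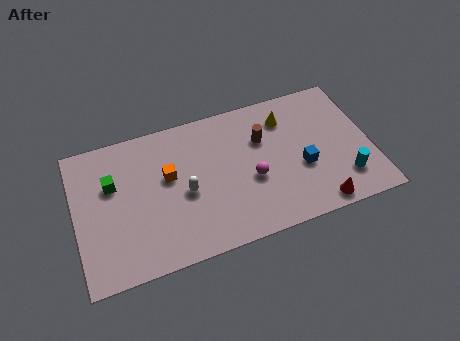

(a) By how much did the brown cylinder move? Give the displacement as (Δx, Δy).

(0.1, -0.7)

From the two frames, the brown cylinder sits at roughly (8.8, 5.8) before and (8.9, 5.1) after.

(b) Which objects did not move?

the red cone and the magenta sphere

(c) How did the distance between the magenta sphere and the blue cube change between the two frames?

-1.7

Before: roughly 4.1 units apart; after: 2.4. That's 1.7 units closer together.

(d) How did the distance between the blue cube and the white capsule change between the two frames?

-1.9

The distance was about 7.4 in the first image and 5.5 in the second, so they moved 1.9 units closer together.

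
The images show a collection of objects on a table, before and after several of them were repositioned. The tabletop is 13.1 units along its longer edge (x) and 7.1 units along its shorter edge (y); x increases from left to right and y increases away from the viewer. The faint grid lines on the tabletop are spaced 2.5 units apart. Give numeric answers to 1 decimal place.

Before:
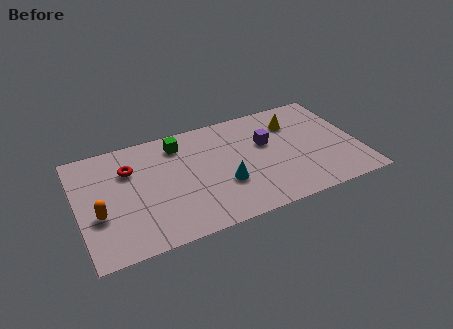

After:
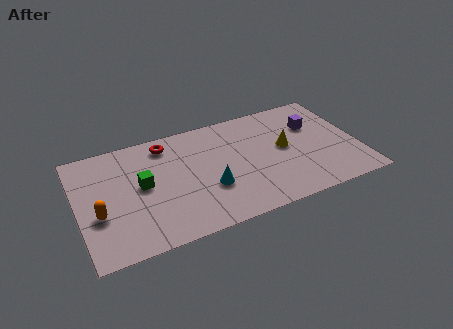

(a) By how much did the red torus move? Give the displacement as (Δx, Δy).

(1.8, 1.0)

From the two frames, the red torus sits at roughly (2.5, 5.0) before and (4.3, 6.0) after.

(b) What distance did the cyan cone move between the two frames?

0.7

The cyan cone was near (6.7, 2.5) before and (6.0, 2.5) after, so it travelled √(0.7² + 0.0²) ≈ 0.7 units.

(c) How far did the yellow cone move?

1.6

From (10.3, 5.3) to (9.7, 3.8), the yellow cone covered √(0.6² + 1.5²) ≈ 1.6 units.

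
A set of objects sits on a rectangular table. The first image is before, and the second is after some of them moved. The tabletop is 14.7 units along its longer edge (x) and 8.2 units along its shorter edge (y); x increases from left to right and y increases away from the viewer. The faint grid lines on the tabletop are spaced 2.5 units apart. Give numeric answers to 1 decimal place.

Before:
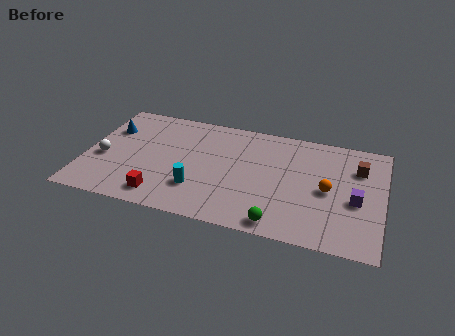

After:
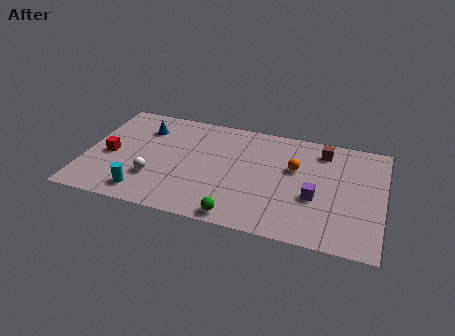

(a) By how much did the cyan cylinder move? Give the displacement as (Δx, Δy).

(-2.6, -1.0)

From the two frames, the cyan cylinder sits at roughly (5.7, 2.3) before and (3.1, 1.3) after.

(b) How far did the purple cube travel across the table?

2.0

The purple cube moved from about (13.4, 3.5) to (11.4, 3.2), a distance of √(2.0² + 0.3²) ≈ 2.0.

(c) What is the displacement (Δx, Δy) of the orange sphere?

(-1.7, 1.2)

The orange sphere started near (12.0, 3.9) and ended near (10.3, 5.1).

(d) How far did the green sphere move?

2.0

The green sphere was near (9.8, 0.9) before and (7.8, 0.8) after, so it travelled √(2.0² + 0.1²) ≈ 2.0 units.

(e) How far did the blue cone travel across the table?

1.8

The blue cone moved from about (1.0, 5.7) to (2.7, 6.2), a distance of √(1.7² + 0.5²) ≈ 1.8.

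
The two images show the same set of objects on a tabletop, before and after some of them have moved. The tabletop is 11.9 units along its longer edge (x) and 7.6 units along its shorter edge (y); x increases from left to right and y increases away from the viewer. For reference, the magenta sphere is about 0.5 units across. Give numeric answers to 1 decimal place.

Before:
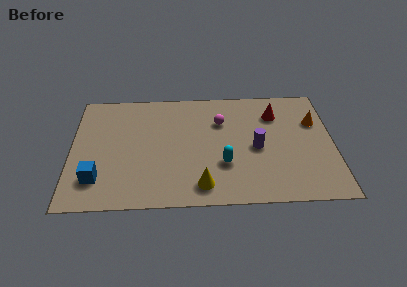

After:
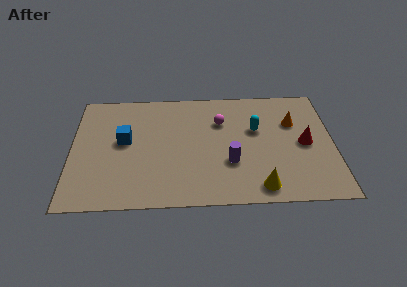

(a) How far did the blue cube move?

2.7

The blue cube was near (1.2, 1.8) before and (2.4, 4.2) after, so it travelled √(1.2² + 2.4²) ≈ 2.7 units.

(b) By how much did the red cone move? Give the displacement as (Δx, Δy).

(1.3, -2.0)

The red cone was at about (9.3, 5.7) and moved to about (10.6, 3.7).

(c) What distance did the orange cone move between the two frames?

1.0

The orange cone moved from about (11.1, 5.1) to (10.1, 5.1), a distance of √(1.0² + 0.0²) ≈ 1.0.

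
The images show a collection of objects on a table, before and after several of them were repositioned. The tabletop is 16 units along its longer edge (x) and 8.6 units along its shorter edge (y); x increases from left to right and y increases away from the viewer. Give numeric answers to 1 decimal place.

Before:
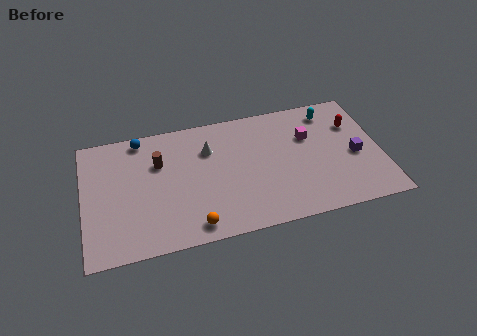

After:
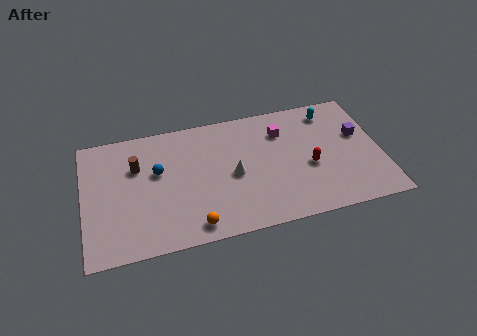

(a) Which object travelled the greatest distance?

the red capsule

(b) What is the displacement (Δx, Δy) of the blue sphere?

(0.8, -2.5)

The blue sphere was at about (3.2, 7.7) and moved to about (4.0, 5.2).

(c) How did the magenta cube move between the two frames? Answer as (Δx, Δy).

(-1.4, 0.7)

The magenta cube started near (12.2, 5.7) and ended near (10.8, 6.4).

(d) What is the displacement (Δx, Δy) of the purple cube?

(0.3, 1.4)

From the two frames, the purple cube sits at roughly (14.6, 3.8) before and (14.9, 5.2) after.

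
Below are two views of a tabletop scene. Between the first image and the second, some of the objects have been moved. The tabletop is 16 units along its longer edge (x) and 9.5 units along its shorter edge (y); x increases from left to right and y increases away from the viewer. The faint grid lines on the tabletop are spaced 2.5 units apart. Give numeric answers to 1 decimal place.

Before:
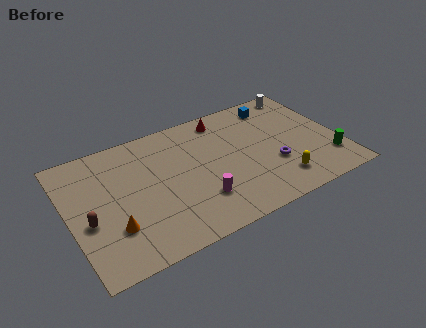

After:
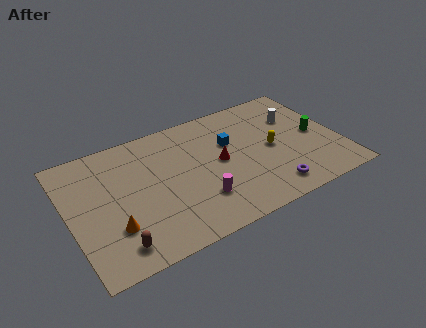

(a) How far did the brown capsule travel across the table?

2.7

From (1.0, 3.9) to (2.3, 1.5), the brown capsule covered √(1.3² + 2.4²) ≈ 2.7 units.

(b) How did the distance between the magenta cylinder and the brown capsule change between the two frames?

-1.3

Before: roughly 6.4 units apart; after: 5.1. That's 1.3 units closer together.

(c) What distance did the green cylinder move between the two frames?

2.3

The green cylinder moved from about (15.1, 2.3) to (14.7, 4.6), a distance of √(0.4² + 2.3²) ≈ 2.3.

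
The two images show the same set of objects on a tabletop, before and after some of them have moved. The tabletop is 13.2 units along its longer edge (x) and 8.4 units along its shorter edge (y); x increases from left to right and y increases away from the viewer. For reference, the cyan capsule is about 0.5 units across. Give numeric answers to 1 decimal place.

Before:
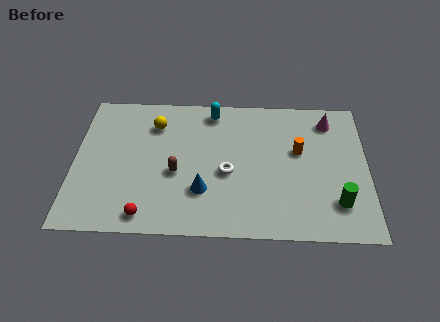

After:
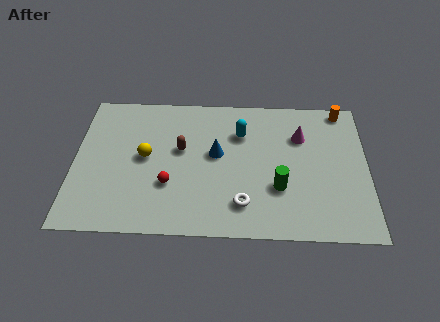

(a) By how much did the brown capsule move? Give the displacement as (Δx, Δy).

(0.2, 1.4)

The brown capsule was at about (4.6, 3.5) and moved to about (4.8, 4.9).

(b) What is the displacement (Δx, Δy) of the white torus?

(0.7, -1.8)

From the two frames, the white torus sits at roughly (6.9, 3.6) before and (7.6, 1.8) after.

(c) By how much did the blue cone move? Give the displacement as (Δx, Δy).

(0.6, 2.2)

The blue cone started near (5.8, 2.5) and ended near (6.4, 4.7).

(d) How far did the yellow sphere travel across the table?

2.0

The yellow sphere was near (3.6, 6.4) before and (3.2, 4.4) after, so it travelled √(0.4² + 2.0²) ≈ 2.0 units.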